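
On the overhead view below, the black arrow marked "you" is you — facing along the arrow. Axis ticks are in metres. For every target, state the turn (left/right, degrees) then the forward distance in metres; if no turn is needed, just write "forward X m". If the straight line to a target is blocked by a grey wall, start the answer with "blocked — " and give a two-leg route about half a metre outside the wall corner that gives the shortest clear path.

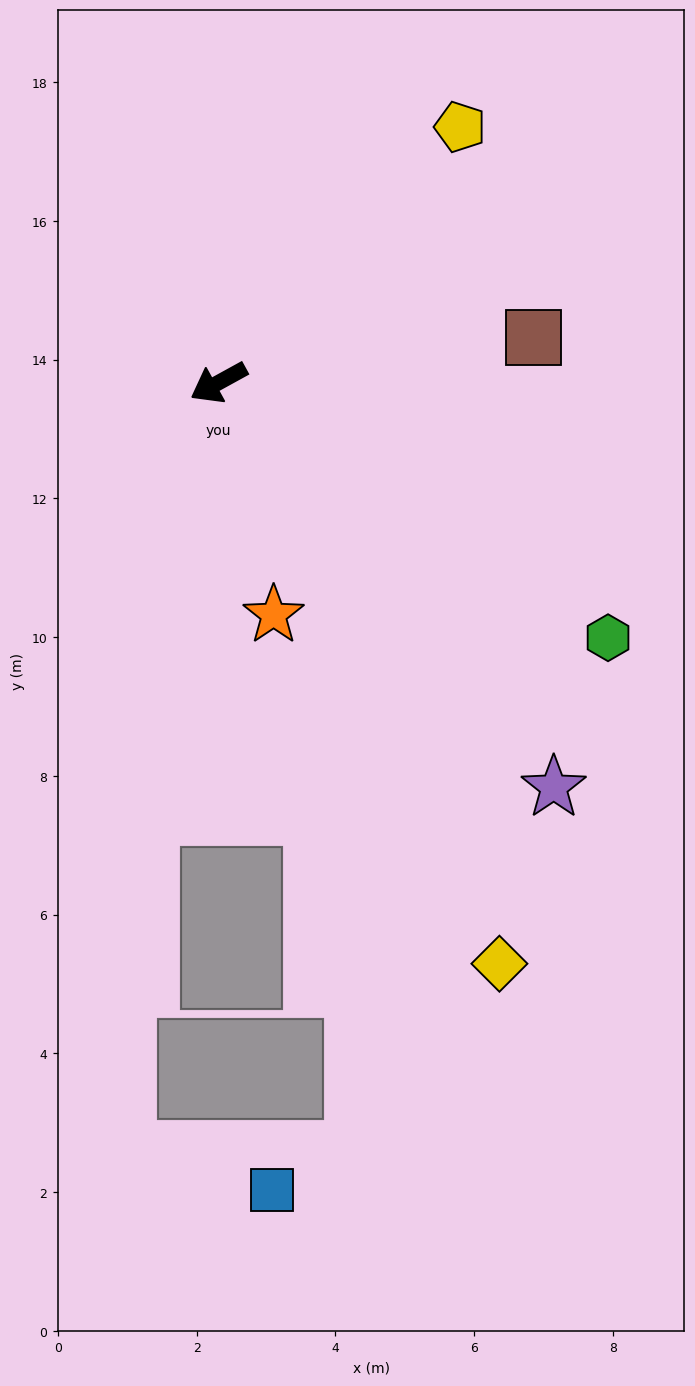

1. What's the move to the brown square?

turn left 159°, forward 4.6 m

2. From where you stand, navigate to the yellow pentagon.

turn right 162°, forward 5.1 m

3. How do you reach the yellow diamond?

turn left 87°, forward 9.3 m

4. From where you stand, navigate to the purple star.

turn left 101°, forward 7.6 m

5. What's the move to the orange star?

turn left 75°, forward 3.4 m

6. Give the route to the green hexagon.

turn left 118°, forward 6.7 m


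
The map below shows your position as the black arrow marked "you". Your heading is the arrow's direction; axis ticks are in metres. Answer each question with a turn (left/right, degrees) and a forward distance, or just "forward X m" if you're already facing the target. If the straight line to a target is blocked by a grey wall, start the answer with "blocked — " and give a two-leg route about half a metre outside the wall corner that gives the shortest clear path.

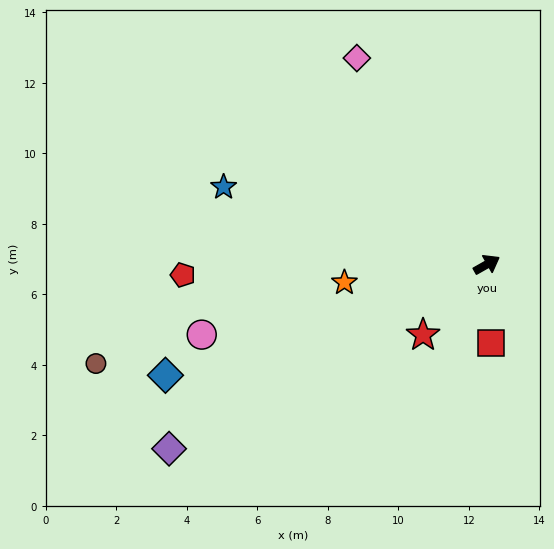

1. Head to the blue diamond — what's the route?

turn left 169°, forward 9.6 m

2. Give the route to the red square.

turn right 117°, forward 2.2 m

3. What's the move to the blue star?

turn left 134°, forward 7.8 m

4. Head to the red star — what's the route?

turn right 162°, forward 2.7 m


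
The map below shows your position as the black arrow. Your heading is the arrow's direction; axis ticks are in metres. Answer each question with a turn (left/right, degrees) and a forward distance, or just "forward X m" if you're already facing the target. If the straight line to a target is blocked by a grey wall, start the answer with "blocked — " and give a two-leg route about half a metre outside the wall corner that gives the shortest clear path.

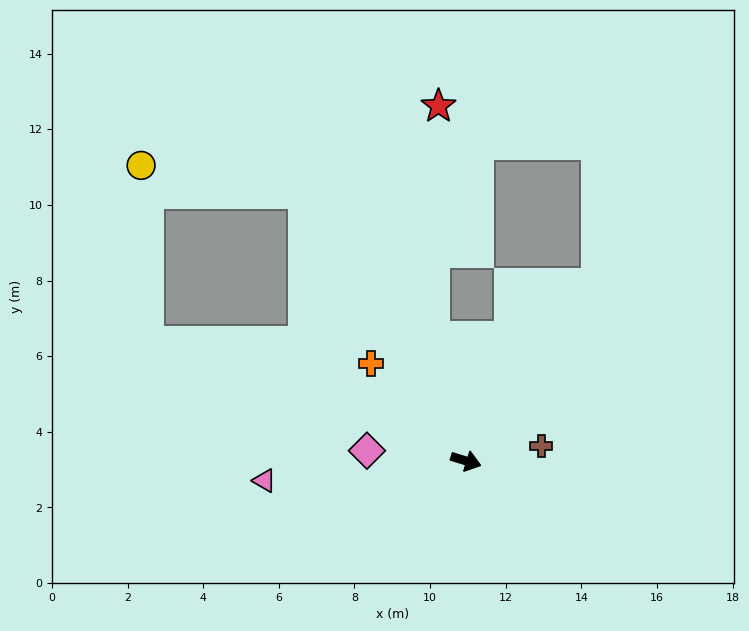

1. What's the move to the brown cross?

turn left 29°, forward 2.0 m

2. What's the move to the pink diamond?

turn right 169°, forward 2.6 m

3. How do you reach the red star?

blocked — turn left 122°, forward 3.4 m, then turn right 16°, forward 6.1 m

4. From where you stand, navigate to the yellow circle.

blocked — turn left 138°, forward 8.3 m, then turn left 50°, forward 4.4 m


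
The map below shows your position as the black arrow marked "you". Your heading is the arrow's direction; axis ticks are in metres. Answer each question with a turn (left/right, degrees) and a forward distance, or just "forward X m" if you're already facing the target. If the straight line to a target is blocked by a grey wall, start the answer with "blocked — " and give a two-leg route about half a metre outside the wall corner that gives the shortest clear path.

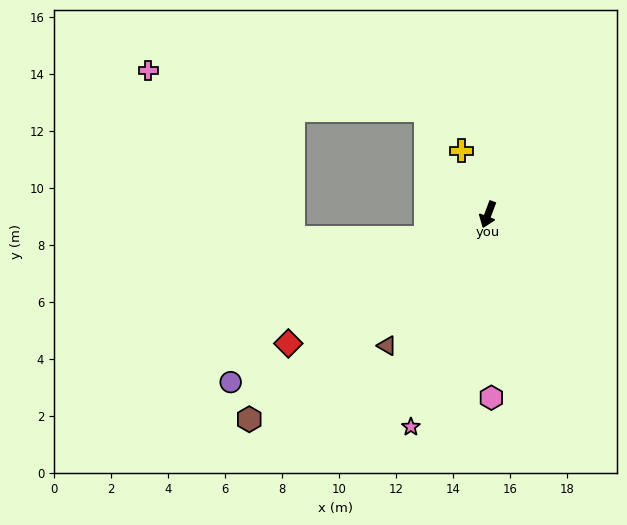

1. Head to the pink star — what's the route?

forward 7.9 m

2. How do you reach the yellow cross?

turn right 137°, forward 2.4 m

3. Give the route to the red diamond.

turn right 36°, forward 8.3 m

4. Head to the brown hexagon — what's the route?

turn right 29°, forward 11.0 m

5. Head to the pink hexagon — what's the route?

turn left 22°, forward 6.4 m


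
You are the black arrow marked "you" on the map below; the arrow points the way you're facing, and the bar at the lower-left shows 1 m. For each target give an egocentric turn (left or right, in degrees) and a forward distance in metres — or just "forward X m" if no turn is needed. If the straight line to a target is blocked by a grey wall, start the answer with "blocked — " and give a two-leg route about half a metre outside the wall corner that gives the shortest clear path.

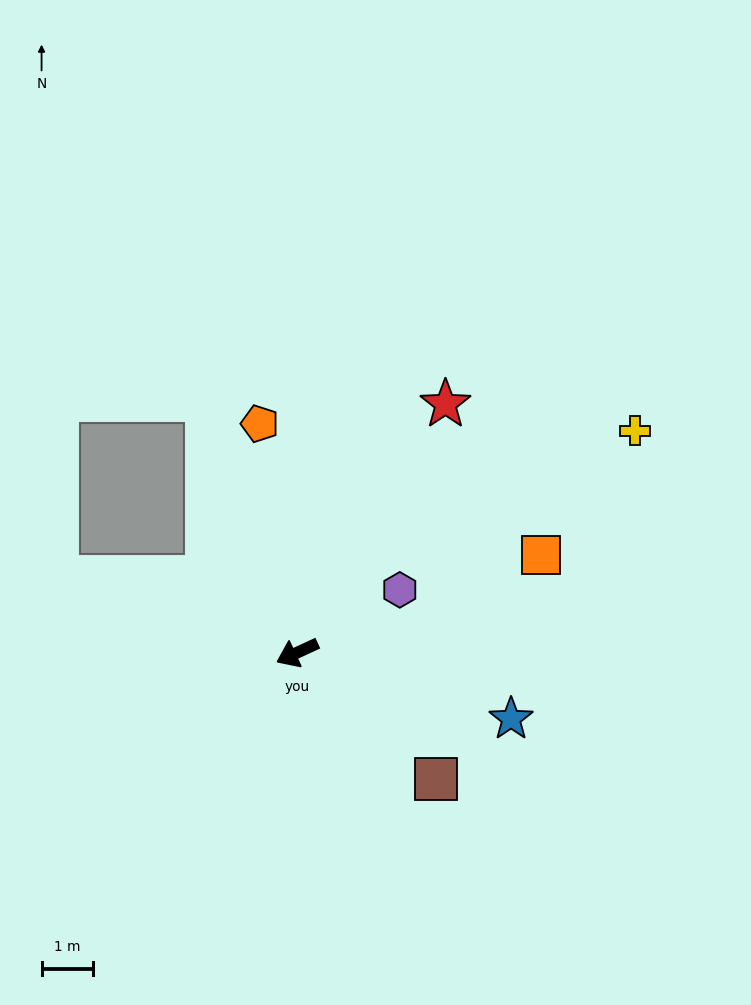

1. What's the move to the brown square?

turn left 113°, forward 3.7 m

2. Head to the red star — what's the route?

turn right 146°, forward 5.7 m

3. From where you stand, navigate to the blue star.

turn left 138°, forward 4.4 m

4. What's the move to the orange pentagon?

turn right 105°, forward 4.5 m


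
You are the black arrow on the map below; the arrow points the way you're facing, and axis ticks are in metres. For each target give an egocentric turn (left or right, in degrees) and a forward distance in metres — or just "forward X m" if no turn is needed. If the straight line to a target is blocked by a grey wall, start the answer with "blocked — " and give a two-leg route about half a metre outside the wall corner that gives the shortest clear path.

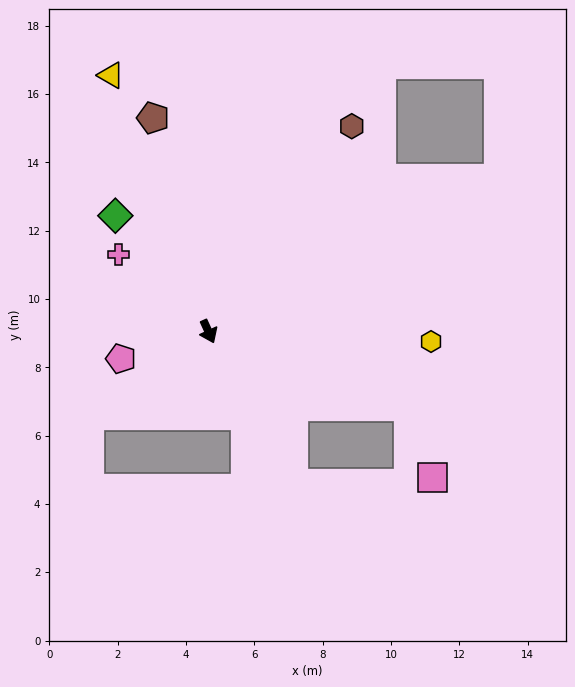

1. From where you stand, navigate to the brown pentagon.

turn left 170°, forward 6.5 m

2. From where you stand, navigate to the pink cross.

turn right 155°, forward 3.5 m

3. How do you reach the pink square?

blocked — turn left 45°, forward 6.3 m, then turn right 50°, forward 2.2 m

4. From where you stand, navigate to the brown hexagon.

turn left 121°, forward 7.3 m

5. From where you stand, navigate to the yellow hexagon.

turn left 63°, forward 6.5 m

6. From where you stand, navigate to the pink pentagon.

turn right 97°, forward 2.7 m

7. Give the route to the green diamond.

turn right 166°, forward 4.3 m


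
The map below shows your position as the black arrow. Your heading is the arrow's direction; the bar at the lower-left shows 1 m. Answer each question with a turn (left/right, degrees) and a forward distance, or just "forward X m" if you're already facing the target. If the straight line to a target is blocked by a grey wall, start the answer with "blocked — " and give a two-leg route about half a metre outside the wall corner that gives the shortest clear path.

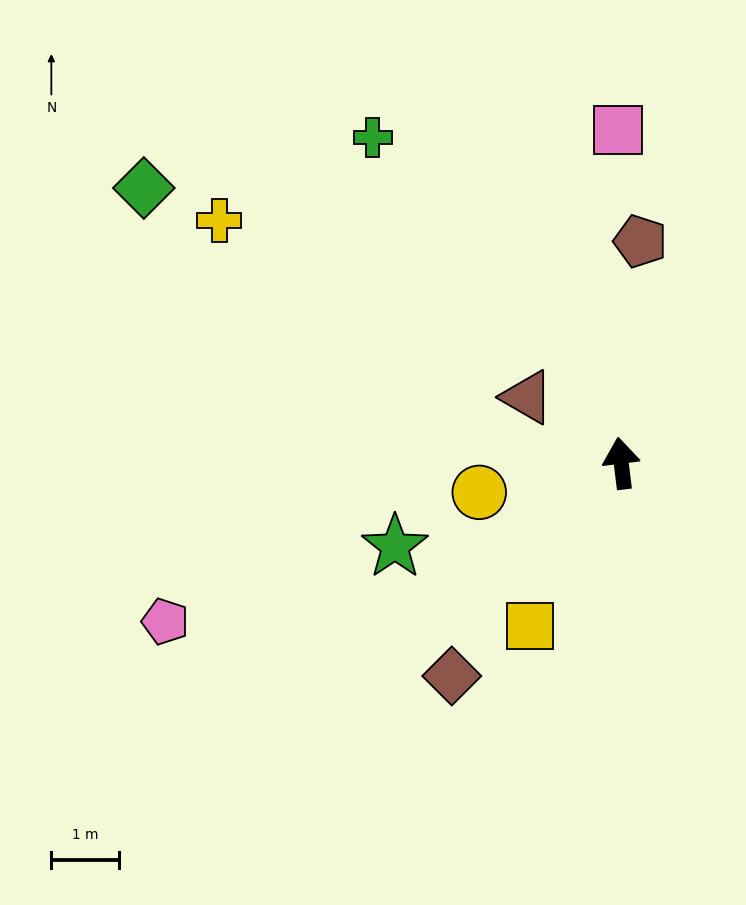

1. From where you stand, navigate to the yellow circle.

turn left 95°, forward 2.2 m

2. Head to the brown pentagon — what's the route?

turn right 12°, forward 3.3 m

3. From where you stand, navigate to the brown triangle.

turn left 48°, forward 1.7 m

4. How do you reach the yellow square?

turn left 144°, forward 2.8 m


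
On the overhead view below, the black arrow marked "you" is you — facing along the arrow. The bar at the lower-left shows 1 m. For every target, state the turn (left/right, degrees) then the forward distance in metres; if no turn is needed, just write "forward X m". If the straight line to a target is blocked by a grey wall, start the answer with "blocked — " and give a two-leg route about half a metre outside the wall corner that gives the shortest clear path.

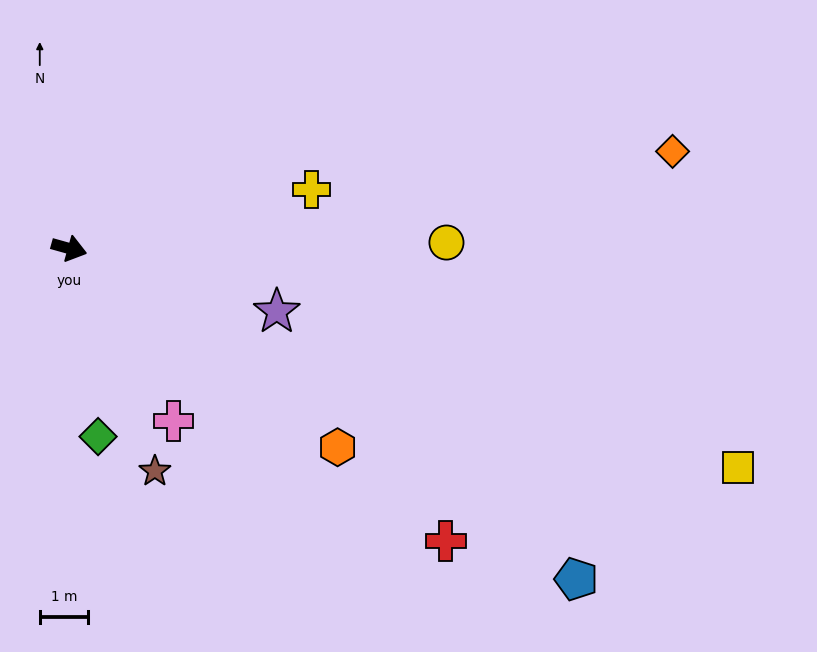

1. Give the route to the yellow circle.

turn left 17°, forward 7.8 m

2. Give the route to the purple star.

forward 4.5 m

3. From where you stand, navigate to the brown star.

turn right 53°, forward 5.0 m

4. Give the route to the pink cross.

turn right 43°, forward 4.2 m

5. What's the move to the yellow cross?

turn left 29°, forward 5.2 m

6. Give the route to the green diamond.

turn right 66°, forward 4.0 m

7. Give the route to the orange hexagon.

turn right 21°, forward 6.9 m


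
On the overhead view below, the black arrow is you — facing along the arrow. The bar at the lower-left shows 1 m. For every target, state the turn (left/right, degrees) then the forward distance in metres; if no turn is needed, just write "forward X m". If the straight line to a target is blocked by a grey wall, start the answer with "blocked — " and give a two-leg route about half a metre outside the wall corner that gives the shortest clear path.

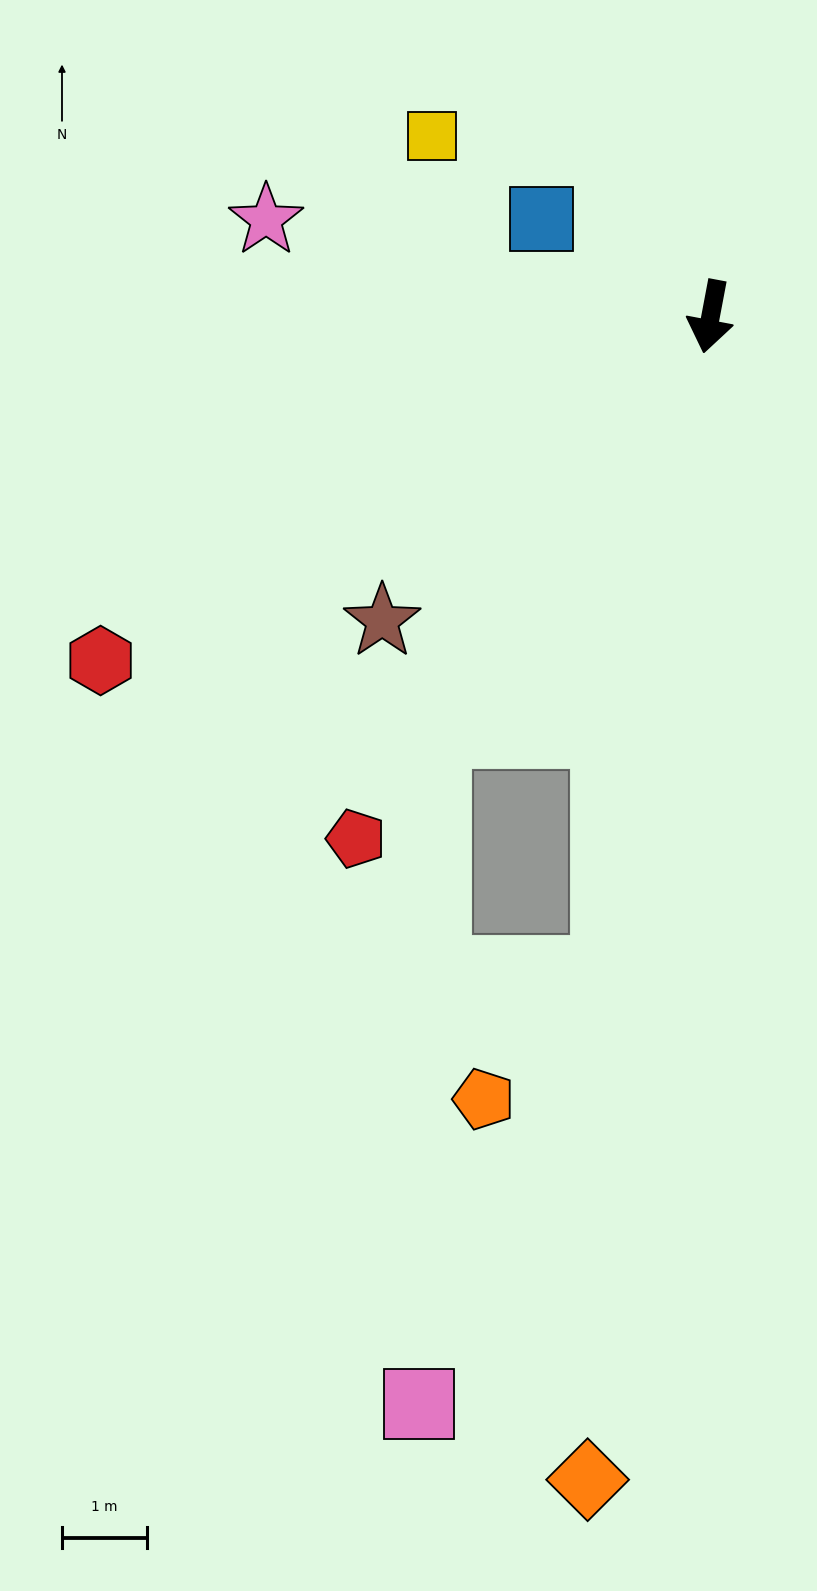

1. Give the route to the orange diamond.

turn left 5°, forward 13.8 m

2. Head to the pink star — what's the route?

turn right 92°, forward 5.3 m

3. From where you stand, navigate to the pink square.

blocked — forward 7.8 m, then turn right 13°, forward 5.5 m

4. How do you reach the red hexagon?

turn right 50°, forward 8.2 m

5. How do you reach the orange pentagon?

blocked — forward 7.8 m, then turn right 34°, forward 2.1 m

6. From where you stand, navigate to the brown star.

turn right 36°, forward 5.3 m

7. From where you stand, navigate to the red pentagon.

turn right 23°, forward 7.4 m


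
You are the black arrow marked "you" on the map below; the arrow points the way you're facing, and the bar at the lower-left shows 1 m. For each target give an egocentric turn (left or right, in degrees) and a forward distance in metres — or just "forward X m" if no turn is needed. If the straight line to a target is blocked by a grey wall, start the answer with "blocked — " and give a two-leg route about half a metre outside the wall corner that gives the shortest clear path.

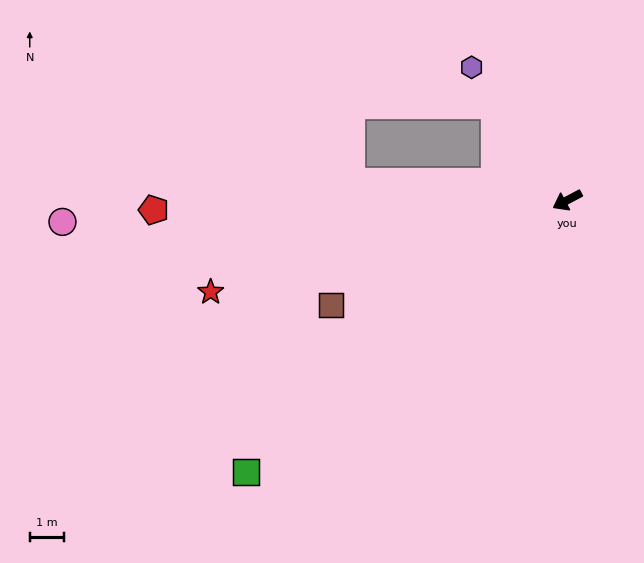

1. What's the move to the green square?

turn left 12°, forward 12.2 m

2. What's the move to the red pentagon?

turn right 27°, forward 12.0 m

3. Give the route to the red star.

turn right 14°, forward 10.6 m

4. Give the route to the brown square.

turn right 4°, forward 7.5 m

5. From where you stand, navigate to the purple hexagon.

turn right 82°, forward 4.7 m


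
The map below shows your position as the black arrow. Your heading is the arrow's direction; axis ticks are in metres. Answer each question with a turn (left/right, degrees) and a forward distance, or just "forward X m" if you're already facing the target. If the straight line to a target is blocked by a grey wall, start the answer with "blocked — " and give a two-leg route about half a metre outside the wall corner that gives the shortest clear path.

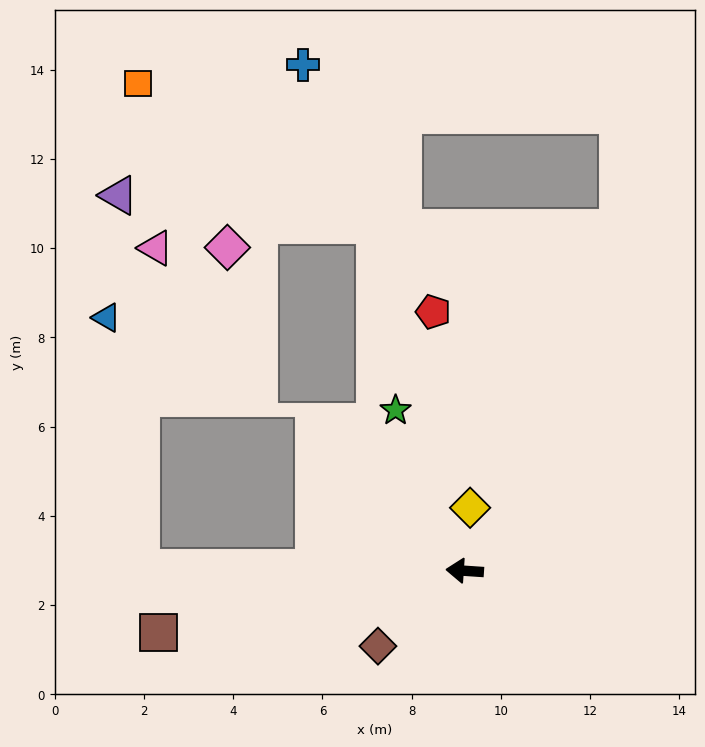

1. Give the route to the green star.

turn right 63°, forward 3.9 m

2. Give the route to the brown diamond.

turn left 45°, forward 2.6 m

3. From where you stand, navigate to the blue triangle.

blocked — turn left 3°, forward 7.3 m, then turn right 81°, forward 5.7 m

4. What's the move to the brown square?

turn left 15°, forward 7.0 m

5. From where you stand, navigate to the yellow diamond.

turn right 91°, forward 1.4 m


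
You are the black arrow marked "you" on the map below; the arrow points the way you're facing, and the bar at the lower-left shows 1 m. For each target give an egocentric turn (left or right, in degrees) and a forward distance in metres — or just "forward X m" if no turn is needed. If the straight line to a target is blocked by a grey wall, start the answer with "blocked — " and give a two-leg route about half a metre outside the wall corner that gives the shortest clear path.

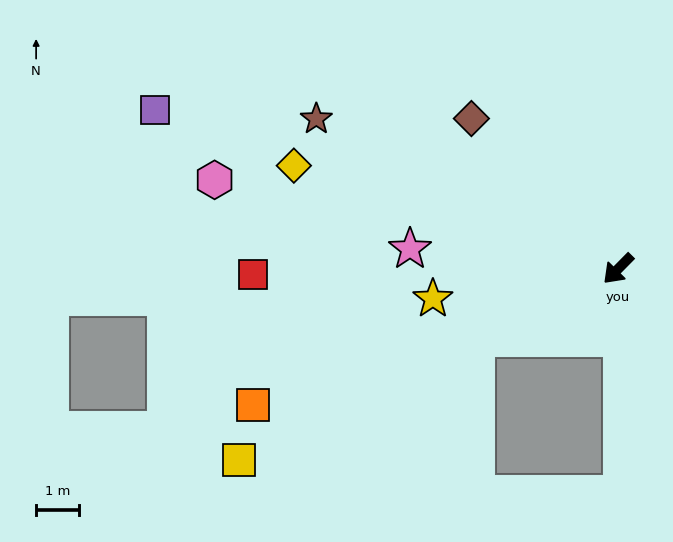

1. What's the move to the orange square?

turn right 25°, forward 9.1 m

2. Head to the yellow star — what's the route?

turn right 36°, forward 4.4 m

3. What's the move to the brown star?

turn right 72°, forward 7.9 m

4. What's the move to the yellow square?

turn right 19°, forward 9.9 m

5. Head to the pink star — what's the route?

turn right 51°, forward 4.9 m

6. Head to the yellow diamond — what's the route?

turn right 63°, forward 8.0 m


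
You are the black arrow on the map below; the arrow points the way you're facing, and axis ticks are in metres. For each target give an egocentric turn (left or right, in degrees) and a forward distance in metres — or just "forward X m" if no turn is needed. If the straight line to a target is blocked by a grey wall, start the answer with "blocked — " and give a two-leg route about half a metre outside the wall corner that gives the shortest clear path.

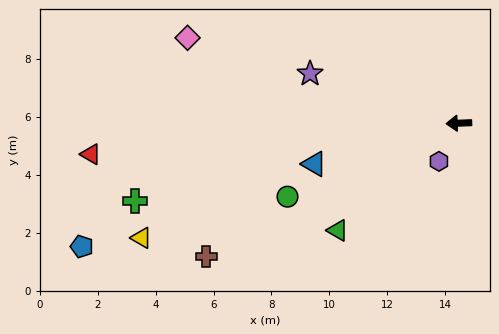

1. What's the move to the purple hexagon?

turn left 60°, forward 1.5 m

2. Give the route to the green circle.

turn left 21°, forward 6.4 m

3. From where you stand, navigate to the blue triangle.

turn left 14°, forward 5.2 m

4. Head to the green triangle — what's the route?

turn left 39°, forward 5.6 m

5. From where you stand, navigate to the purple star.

turn right 21°, forward 5.4 m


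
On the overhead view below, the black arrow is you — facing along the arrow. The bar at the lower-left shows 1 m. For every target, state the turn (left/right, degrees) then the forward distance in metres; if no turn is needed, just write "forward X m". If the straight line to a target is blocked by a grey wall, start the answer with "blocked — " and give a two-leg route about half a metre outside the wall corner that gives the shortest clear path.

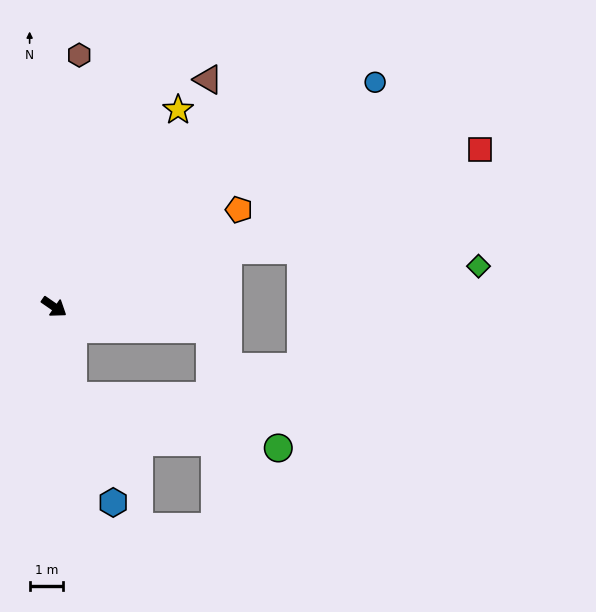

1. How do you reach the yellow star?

turn left 92°, forward 7.0 m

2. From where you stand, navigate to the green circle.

blocked — turn right 44°, forward 2.7 m, then turn left 64°, forward 6.4 m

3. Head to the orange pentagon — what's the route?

turn left 62°, forward 6.3 m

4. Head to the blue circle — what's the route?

turn left 70°, forward 11.8 m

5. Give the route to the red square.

turn left 55°, forward 13.7 m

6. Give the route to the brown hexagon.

turn left 119°, forward 7.6 m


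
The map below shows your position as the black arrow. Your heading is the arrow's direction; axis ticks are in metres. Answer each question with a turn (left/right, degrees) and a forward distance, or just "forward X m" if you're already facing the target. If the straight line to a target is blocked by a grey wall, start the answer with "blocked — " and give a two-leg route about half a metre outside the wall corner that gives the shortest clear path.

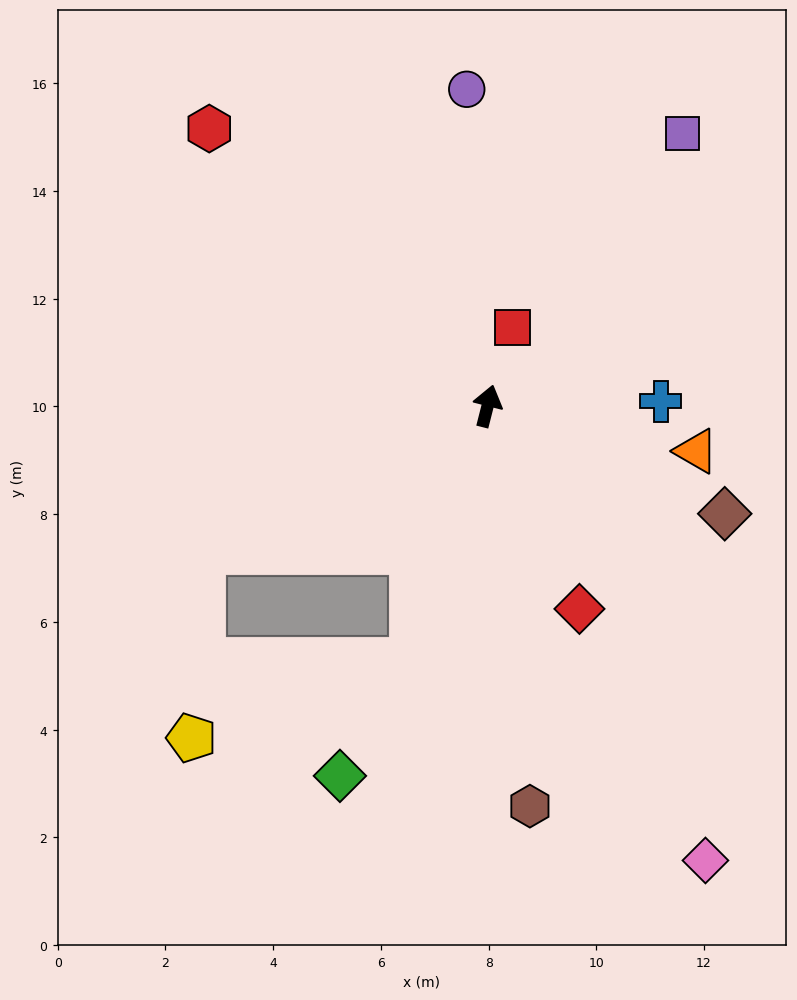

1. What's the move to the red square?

turn right 3°, forward 1.5 m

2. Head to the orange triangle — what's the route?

turn right 88°, forward 4.0 m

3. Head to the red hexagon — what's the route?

turn left 59°, forward 7.3 m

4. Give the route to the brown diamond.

turn right 100°, forward 4.8 m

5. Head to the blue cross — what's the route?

turn right 74°, forward 3.2 m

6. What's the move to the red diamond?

turn right 141°, forward 4.1 m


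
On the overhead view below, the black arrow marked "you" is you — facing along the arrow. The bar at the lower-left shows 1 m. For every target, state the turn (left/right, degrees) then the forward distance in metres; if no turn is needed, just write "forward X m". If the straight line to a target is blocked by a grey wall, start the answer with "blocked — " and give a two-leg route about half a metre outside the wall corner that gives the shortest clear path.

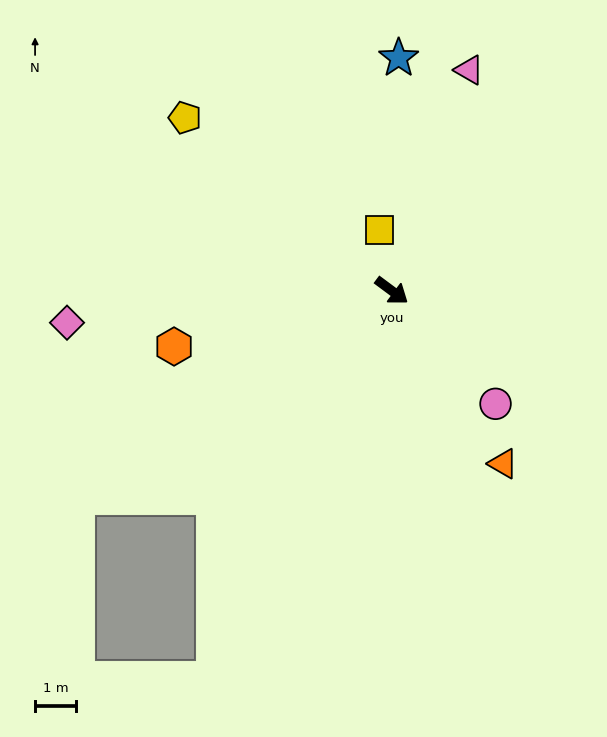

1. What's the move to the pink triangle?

turn left 107°, forward 5.7 m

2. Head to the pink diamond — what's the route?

turn right 138°, forward 8.0 m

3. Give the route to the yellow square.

turn left 138°, forward 1.5 m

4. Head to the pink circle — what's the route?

turn right 11°, forward 3.8 m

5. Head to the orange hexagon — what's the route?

turn right 129°, forward 5.5 m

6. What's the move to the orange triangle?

turn right 21°, forward 5.0 m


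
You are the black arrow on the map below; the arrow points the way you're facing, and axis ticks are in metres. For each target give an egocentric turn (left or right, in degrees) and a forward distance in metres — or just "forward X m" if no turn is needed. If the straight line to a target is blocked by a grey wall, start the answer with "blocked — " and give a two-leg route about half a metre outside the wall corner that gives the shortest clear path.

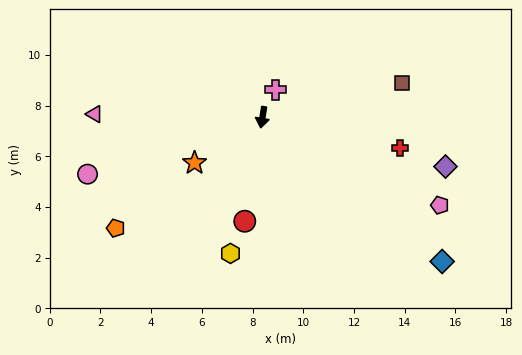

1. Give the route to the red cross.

turn left 87°, forward 5.6 m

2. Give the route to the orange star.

turn right 47°, forward 3.2 m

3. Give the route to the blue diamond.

turn left 61°, forward 9.1 m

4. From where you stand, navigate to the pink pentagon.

turn left 73°, forward 7.8 m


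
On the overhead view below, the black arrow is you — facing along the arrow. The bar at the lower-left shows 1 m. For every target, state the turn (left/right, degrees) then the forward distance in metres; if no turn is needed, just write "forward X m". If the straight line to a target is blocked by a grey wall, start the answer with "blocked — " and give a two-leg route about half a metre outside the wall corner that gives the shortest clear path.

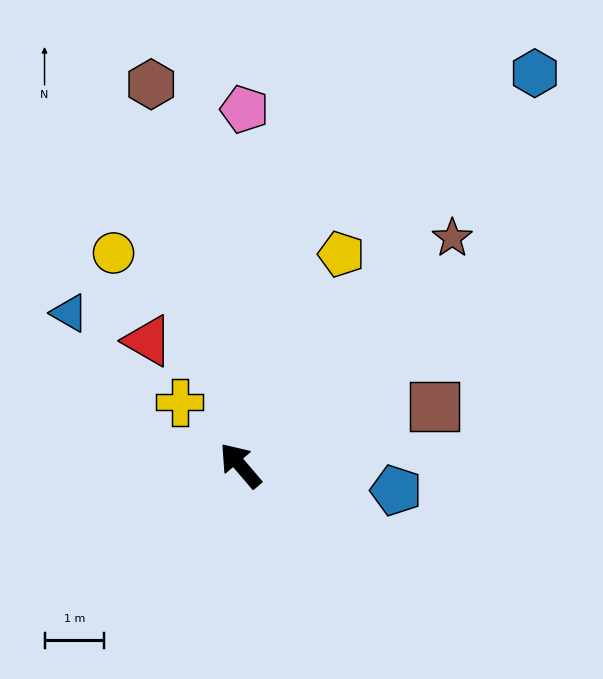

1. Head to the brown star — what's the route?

turn right 83°, forward 5.2 m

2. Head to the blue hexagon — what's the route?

turn right 77°, forward 8.3 m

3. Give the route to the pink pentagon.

turn right 41°, forward 6.0 m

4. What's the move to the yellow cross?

turn left 3°, forward 1.5 m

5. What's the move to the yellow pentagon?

turn right 66°, forward 3.9 m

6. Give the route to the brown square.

turn right 114°, forward 3.4 m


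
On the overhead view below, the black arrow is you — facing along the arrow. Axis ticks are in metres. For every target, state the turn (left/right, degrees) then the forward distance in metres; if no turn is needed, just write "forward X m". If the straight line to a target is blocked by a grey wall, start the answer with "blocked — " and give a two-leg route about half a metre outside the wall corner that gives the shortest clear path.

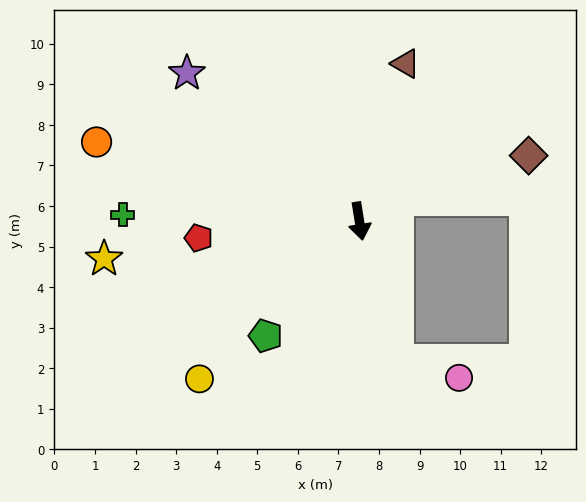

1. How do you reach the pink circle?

blocked — turn left 6°, forward 3.6 m, then turn left 60°, forward 1.6 m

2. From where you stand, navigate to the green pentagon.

turn right 48°, forward 3.6 m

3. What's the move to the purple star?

turn right 140°, forward 5.6 m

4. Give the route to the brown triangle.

turn left 155°, forward 4.0 m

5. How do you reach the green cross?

turn right 101°, forward 5.8 m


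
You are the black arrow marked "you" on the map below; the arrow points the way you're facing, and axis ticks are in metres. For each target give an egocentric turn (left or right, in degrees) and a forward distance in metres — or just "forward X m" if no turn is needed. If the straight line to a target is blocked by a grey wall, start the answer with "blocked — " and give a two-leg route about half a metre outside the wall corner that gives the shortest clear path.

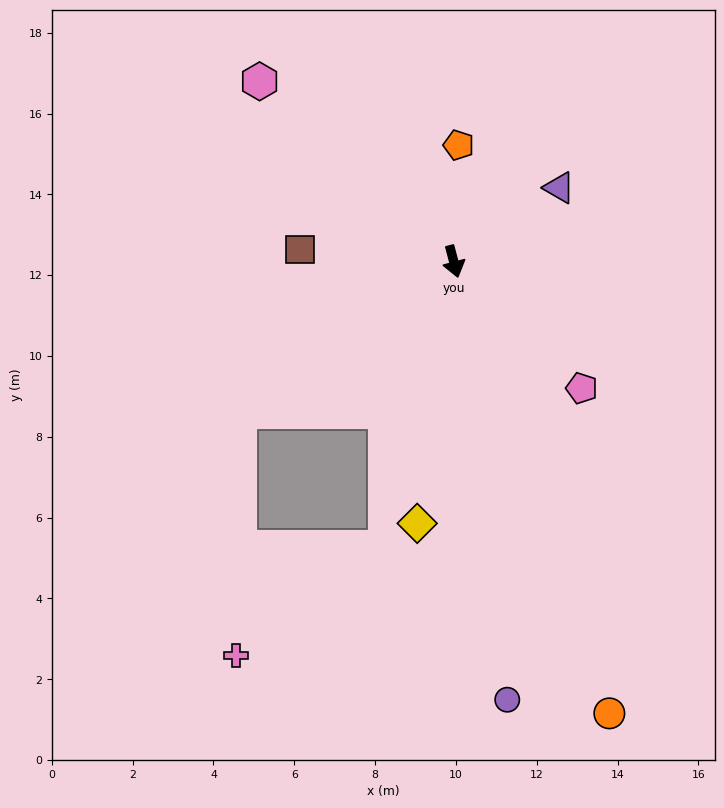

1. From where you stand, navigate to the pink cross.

blocked — turn right 70°, forward 6.5 m, then turn left 54°, forward 6.0 m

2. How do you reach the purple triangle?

turn left 110°, forward 3.2 m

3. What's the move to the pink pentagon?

turn left 31°, forward 4.5 m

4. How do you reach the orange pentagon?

turn left 163°, forward 2.9 m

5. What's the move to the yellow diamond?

turn right 23°, forward 6.5 m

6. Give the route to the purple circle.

turn right 8°, forward 10.9 m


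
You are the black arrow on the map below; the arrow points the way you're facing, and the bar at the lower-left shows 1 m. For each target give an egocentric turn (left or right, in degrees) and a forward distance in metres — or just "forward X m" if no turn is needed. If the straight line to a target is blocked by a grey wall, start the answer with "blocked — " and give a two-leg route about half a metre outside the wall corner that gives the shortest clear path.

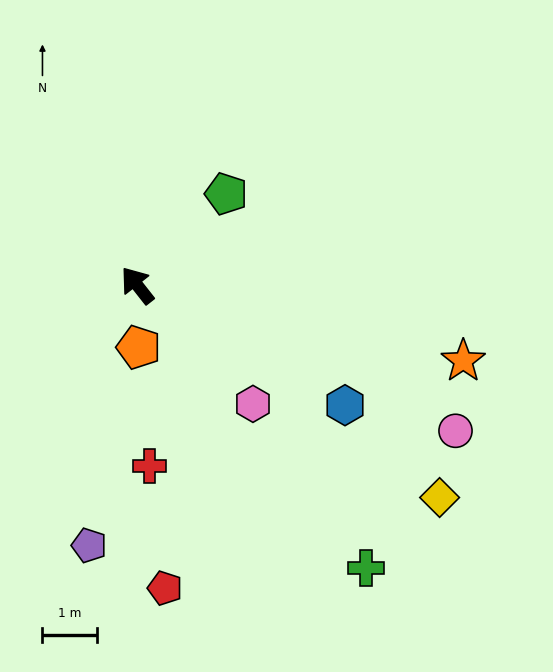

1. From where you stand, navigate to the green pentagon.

turn right 82°, forward 2.3 m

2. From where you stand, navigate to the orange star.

turn right 141°, forward 6.1 m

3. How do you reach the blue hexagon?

turn right 158°, forward 4.4 m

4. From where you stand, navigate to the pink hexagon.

turn right 174°, forward 3.0 m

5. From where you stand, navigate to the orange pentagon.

turn left 143°, forward 1.1 m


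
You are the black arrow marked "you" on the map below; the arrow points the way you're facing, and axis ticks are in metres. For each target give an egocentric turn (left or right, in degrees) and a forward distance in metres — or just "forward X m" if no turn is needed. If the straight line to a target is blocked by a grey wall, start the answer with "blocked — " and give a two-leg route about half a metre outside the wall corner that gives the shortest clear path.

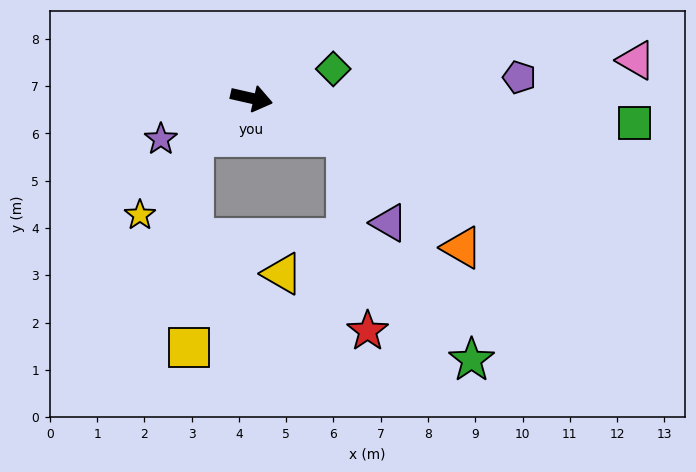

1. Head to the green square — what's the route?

turn left 9°, forward 8.1 m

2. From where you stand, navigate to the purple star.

turn right 143°, forward 2.1 m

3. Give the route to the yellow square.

blocked — turn right 134°, forward 1.5 m, then turn left 55°, forward 4.5 m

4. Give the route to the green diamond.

turn left 33°, forward 1.8 m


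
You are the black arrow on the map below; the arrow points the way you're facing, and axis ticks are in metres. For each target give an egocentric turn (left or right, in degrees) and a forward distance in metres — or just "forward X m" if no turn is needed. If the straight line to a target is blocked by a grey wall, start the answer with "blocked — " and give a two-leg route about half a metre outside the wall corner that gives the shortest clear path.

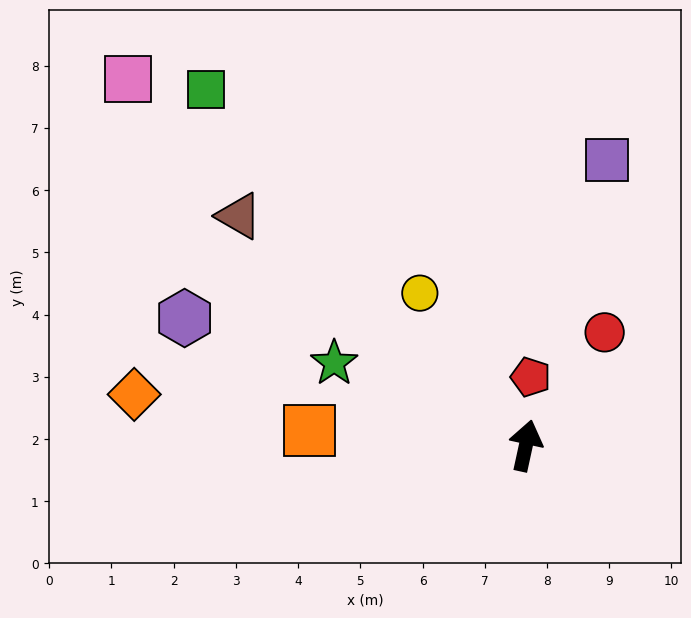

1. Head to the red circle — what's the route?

turn right 23°, forward 2.2 m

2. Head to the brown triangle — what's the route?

turn left 64°, forward 5.9 m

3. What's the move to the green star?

turn left 79°, forward 3.4 m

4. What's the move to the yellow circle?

turn left 47°, forward 3.0 m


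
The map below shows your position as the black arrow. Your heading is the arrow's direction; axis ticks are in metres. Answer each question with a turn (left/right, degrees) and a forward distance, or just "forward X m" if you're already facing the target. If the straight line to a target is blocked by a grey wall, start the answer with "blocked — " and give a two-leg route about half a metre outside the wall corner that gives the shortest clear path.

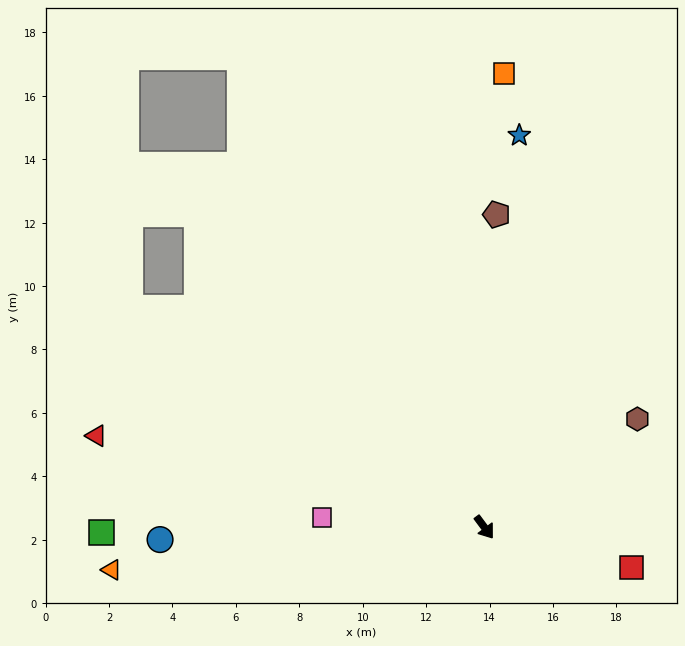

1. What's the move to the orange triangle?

turn right 120°, forward 11.8 m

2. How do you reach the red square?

turn left 38°, forward 4.8 m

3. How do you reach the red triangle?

turn right 140°, forward 12.6 m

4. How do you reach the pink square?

turn right 130°, forward 5.1 m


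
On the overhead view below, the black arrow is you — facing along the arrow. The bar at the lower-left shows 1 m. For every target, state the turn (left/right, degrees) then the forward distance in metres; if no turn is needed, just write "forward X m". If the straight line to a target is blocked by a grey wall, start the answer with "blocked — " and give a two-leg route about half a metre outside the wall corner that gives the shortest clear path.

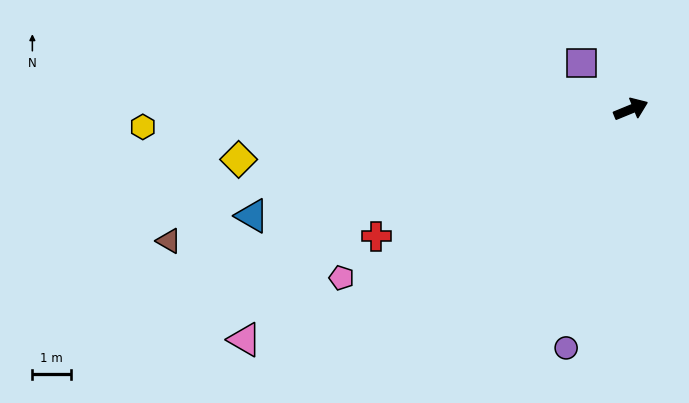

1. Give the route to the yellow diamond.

turn left 165°, forward 10.3 m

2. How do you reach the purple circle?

turn right 127°, forward 6.5 m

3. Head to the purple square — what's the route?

turn left 115°, forward 1.8 m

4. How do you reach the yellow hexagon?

turn left 160°, forward 12.7 m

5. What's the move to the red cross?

turn right 176°, forward 7.4 m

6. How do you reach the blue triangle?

turn left 173°, forward 10.3 m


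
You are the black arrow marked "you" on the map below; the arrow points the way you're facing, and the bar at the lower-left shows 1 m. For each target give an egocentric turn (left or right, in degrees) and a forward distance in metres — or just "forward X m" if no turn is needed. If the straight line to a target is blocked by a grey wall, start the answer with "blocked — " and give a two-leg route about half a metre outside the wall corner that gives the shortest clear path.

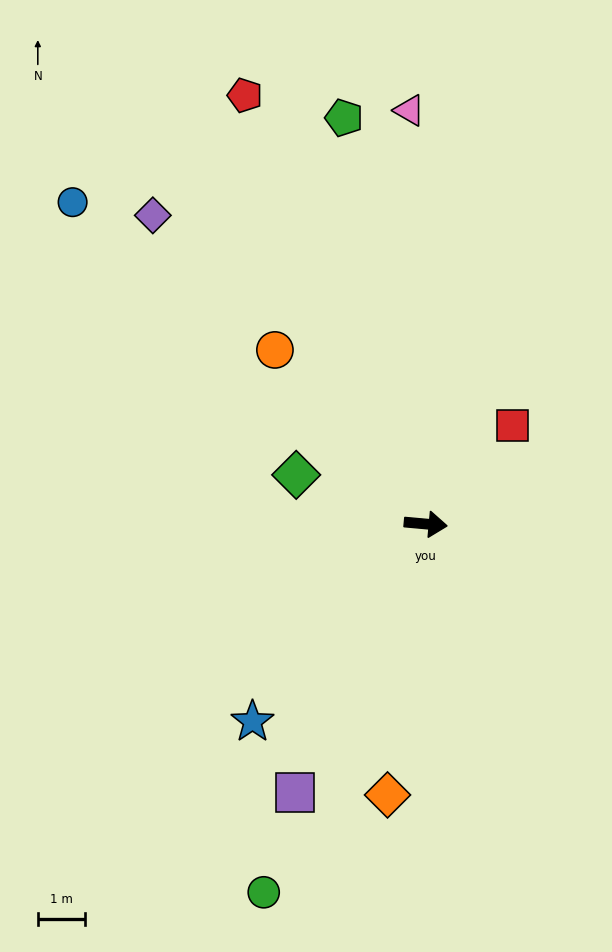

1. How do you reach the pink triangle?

turn left 97°, forward 8.8 m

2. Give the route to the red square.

turn left 54°, forward 2.8 m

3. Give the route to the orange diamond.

turn right 93°, forward 5.8 m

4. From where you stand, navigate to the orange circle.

turn left 136°, forward 4.9 m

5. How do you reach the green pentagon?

turn left 107°, forward 8.8 m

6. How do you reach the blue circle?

turn left 143°, forward 10.1 m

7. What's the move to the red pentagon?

turn left 118°, forward 9.9 m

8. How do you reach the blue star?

turn right 126°, forward 5.6 m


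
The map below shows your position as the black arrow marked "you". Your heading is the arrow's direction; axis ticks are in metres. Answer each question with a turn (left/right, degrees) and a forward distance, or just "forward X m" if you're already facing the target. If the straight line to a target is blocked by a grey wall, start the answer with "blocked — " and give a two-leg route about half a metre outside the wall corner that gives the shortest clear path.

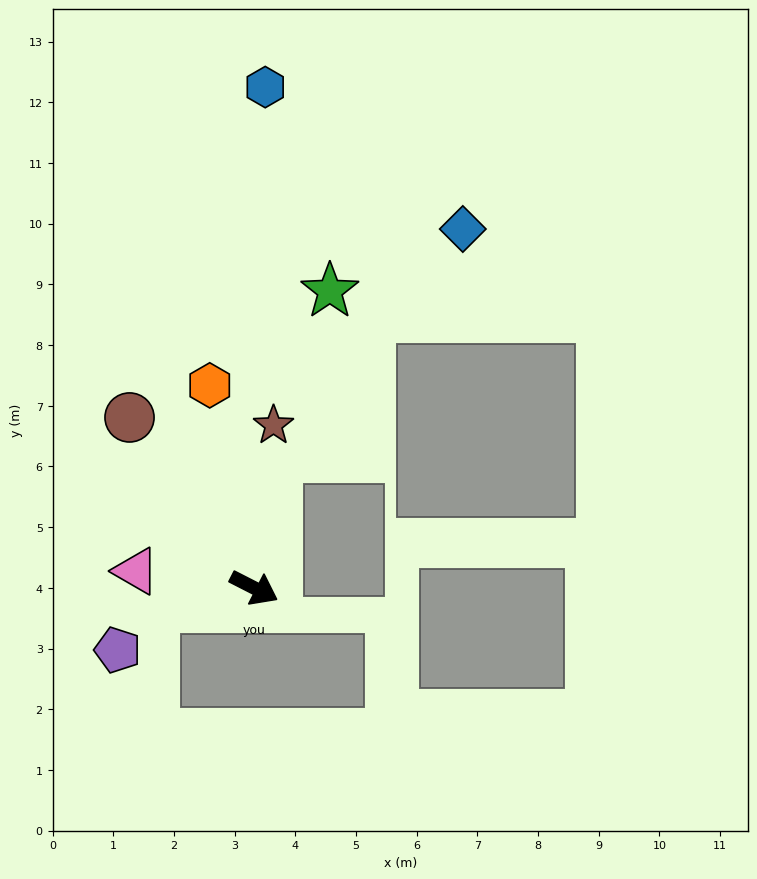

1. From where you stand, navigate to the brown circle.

turn left 153°, forward 3.5 m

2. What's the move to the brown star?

turn left 110°, forward 2.7 m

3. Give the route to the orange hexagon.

turn left 129°, forward 3.4 m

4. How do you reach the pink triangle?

turn right 161°, forward 2.0 m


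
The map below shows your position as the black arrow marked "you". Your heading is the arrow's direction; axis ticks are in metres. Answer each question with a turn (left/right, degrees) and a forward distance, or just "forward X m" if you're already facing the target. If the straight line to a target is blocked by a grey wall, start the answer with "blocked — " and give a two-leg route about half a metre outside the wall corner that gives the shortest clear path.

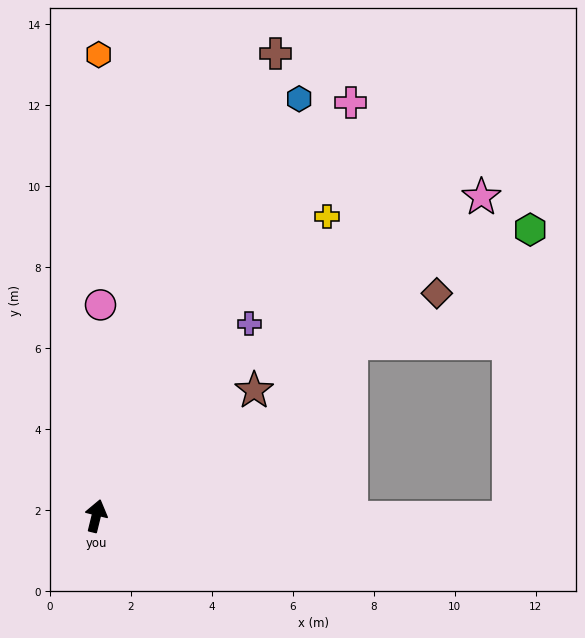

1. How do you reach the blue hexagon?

turn right 12°, forward 11.4 m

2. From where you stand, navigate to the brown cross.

turn right 7°, forward 12.2 m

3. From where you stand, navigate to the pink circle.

turn left 13°, forward 5.2 m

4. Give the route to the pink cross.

turn right 18°, forward 12.0 m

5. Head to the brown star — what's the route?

turn right 38°, forward 5.0 m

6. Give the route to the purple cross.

turn right 25°, forward 6.1 m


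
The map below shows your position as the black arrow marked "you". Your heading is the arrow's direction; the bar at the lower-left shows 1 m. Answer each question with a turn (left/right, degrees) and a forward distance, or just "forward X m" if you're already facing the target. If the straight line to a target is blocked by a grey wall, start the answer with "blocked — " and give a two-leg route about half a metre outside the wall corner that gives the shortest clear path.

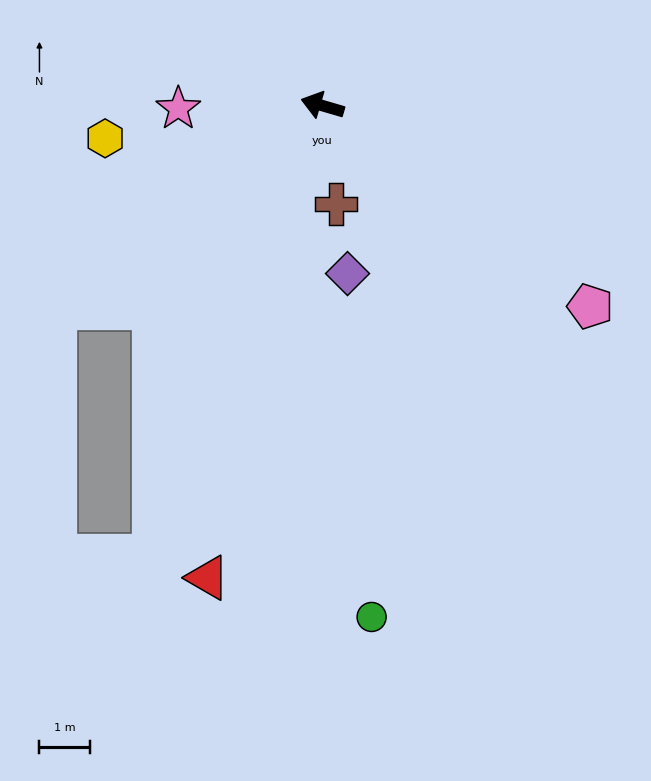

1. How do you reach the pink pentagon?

turn left 159°, forward 6.6 m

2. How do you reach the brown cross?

turn left 114°, forward 2.0 m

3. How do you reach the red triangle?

turn left 93°, forward 9.6 m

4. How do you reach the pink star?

turn left 17°, forward 2.8 m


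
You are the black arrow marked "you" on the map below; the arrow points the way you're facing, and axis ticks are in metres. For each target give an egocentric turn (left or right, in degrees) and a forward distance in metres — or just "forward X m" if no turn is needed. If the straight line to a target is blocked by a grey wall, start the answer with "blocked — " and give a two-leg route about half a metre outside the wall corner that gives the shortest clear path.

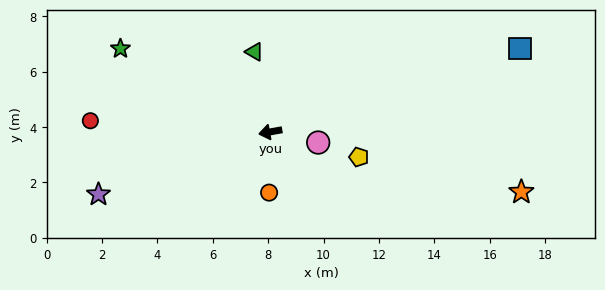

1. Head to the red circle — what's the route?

turn right 14°, forward 6.5 m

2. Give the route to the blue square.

turn right 172°, forward 9.5 m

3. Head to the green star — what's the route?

turn right 39°, forward 6.2 m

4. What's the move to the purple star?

turn left 10°, forward 6.6 m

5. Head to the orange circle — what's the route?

turn left 79°, forward 2.2 m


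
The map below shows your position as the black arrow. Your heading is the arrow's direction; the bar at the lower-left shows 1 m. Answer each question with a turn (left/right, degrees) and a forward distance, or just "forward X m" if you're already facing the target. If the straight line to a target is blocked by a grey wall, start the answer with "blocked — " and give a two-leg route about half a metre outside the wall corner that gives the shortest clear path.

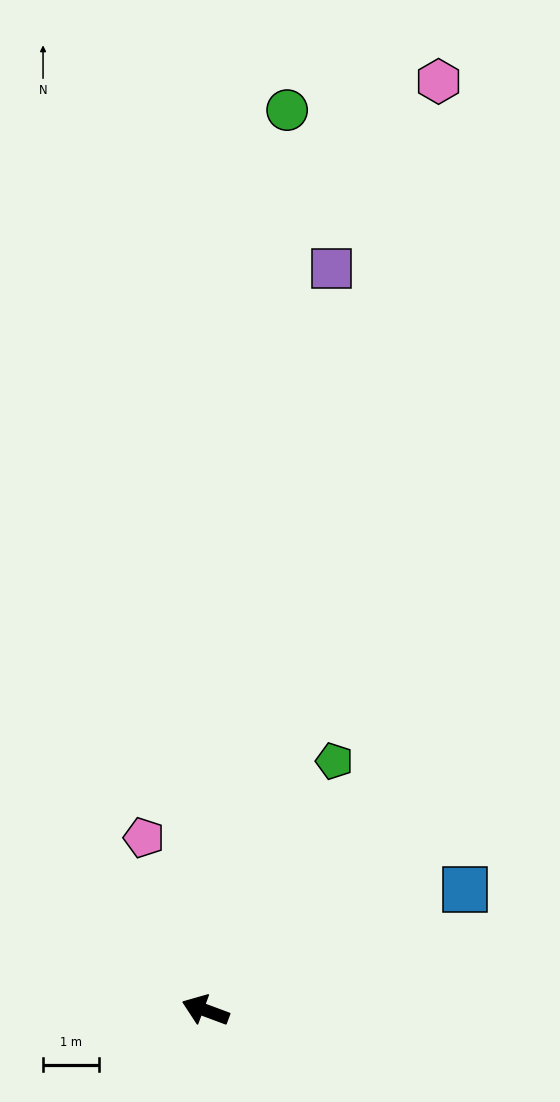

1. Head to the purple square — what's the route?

turn right 79°, forward 13.3 m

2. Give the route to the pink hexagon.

turn right 84°, forward 17.0 m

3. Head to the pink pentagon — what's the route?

turn right 50°, forward 3.3 m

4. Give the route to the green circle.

turn right 75°, forward 16.0 m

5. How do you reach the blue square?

turn right 135°, forward 5.1 m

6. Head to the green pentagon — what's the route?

turn right 97°, forward 5.0 m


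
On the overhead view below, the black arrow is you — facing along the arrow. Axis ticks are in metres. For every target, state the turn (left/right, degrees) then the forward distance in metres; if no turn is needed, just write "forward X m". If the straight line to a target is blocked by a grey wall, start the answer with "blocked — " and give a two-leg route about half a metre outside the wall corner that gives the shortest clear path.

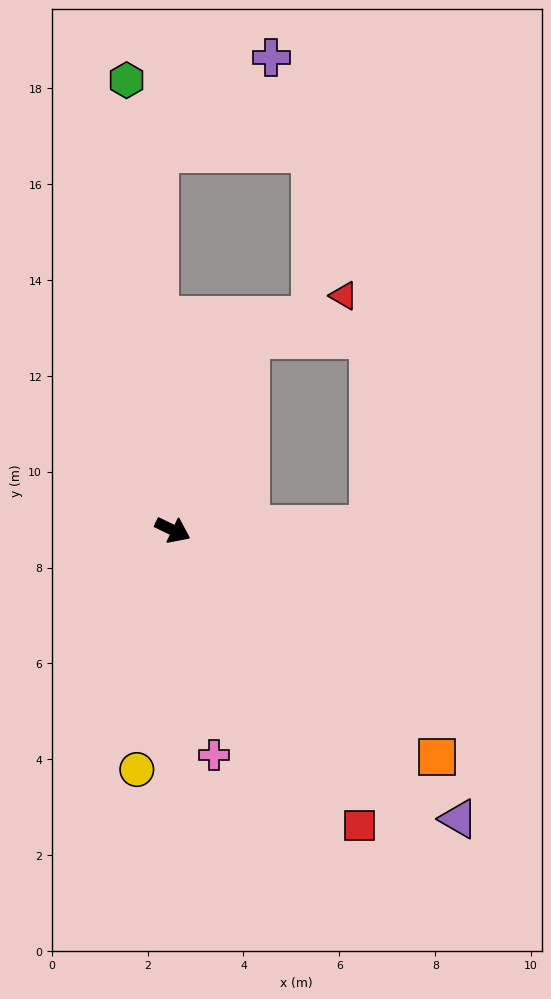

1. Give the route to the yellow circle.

turn right 73°, forward 5.1 m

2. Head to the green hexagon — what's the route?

turn left 121°, forward 9.4 m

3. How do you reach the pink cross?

turn right 54°, forward 4.8 m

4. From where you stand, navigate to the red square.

turn right 32°, forward 7.3 m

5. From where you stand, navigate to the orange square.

turn right 15°, forward 7.3 m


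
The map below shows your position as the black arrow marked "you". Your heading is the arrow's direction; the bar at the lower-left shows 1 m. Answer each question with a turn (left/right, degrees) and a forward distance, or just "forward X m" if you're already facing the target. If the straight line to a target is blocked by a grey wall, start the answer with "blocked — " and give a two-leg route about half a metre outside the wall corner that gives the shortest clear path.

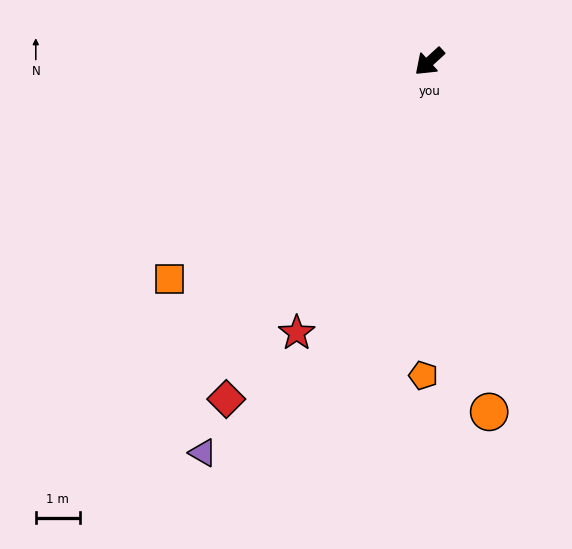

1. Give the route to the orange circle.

turn left 57°, forward 8.1 m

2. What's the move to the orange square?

turn right 3°, forward 7.7 m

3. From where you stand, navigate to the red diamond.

turn left 17°, forward 9.0 m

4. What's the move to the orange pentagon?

turn left 46°, forward 7.2 m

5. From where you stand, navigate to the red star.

turn left 22°, forward 6.9 m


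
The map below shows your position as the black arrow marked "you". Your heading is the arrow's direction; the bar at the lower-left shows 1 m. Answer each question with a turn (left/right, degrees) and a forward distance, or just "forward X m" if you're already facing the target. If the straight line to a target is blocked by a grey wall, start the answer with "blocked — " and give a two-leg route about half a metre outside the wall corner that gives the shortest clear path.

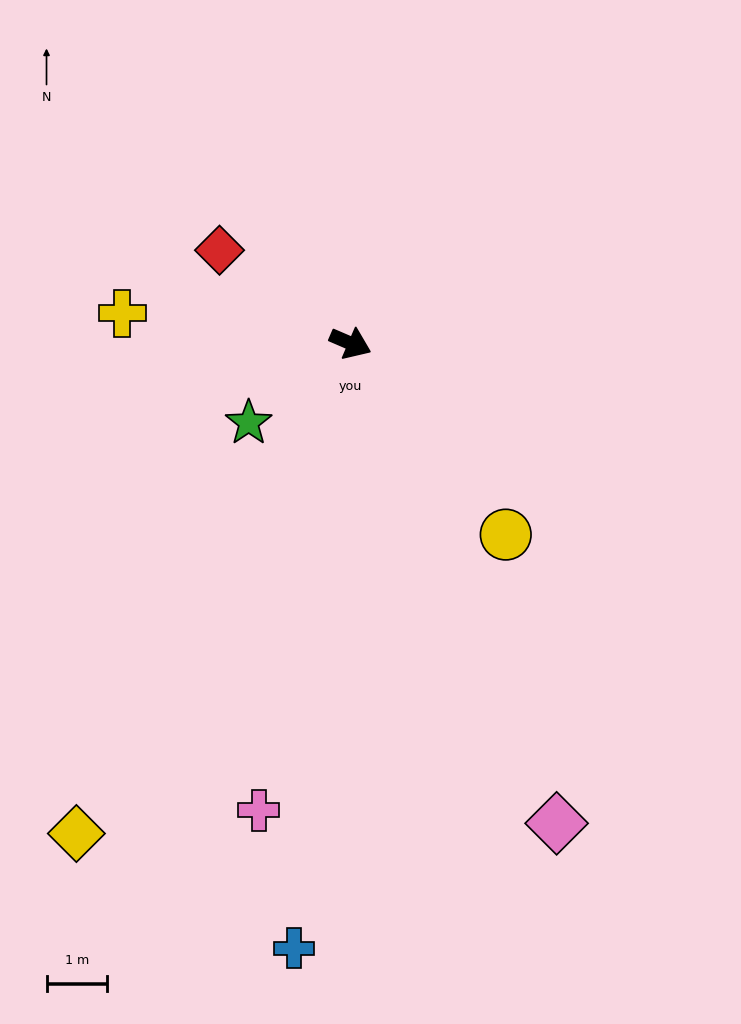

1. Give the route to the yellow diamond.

turn right 96°, forward 9.3 m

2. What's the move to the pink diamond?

turn right 43°, forward 8.6 m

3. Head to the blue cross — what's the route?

turn right 72°, forward 10.0 m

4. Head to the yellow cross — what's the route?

turn right 164°, forward 3.8 m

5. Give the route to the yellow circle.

turn right 28°, forward 4.1 m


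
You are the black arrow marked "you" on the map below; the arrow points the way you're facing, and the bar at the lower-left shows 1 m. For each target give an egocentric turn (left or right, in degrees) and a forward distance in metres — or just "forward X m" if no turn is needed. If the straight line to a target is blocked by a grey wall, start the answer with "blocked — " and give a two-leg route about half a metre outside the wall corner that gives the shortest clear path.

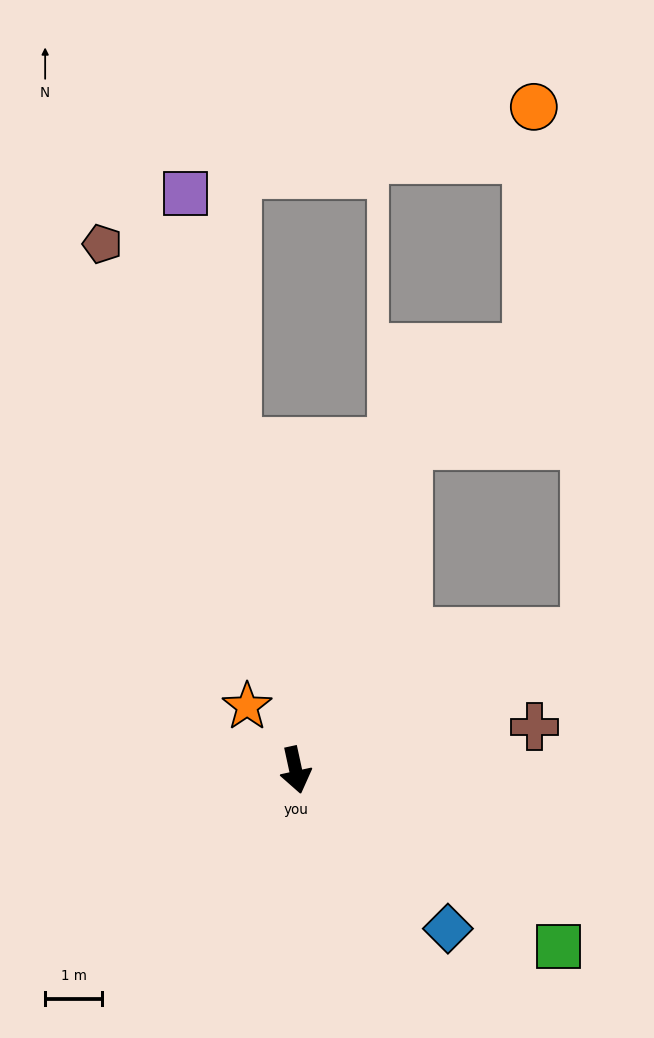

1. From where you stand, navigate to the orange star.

turn right 155°, forward 1.4 m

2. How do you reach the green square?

turn left 44°, forward 5.5 m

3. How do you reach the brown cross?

turn left 88°, forward 4.2 m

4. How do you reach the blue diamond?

turn left 32°, forward 3.8 m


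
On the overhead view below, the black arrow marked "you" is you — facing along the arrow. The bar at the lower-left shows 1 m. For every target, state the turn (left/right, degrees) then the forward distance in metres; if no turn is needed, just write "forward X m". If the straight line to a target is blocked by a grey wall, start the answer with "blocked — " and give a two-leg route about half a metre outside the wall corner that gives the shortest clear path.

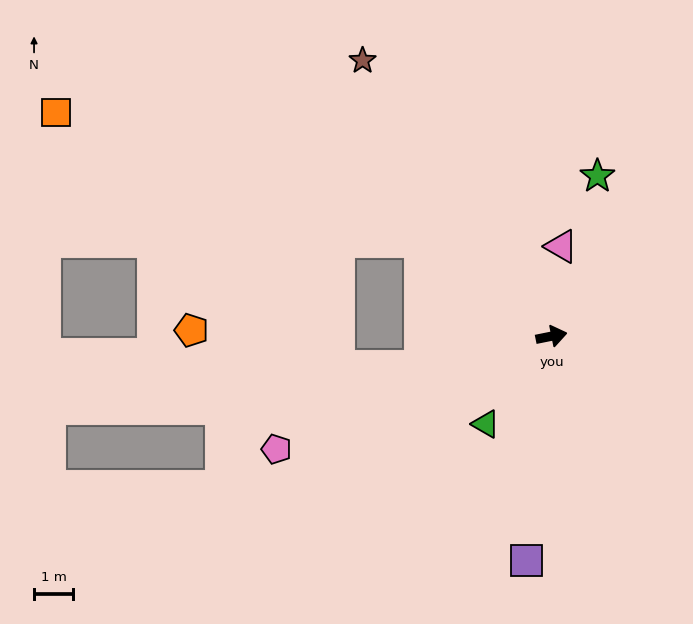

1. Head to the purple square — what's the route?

turn right 108°, forward 5.8 m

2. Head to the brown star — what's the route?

turn left 113°, forward 8.6 m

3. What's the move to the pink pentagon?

turn right 169°, forward 7.6 m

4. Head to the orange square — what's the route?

blocked — turn left 133°, forward 4.1 m, then turn left 16°, forward 9.9 m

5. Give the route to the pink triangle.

turn left 72°, forward 2.3 m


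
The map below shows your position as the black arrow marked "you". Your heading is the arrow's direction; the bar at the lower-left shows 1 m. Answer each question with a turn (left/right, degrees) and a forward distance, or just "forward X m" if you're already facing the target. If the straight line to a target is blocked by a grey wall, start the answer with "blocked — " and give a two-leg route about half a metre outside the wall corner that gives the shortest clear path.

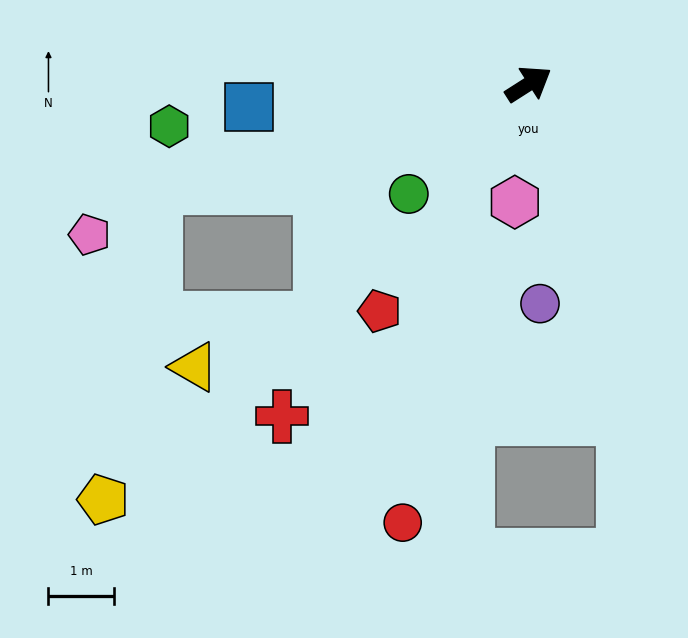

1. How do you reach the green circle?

turn right 170°, forward 2.5 m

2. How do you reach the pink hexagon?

turn right 129°, forward 1.8 m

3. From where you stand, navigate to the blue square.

turn left 152°, forward 4.3 m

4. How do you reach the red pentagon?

turn right 156°, forward 4.2 m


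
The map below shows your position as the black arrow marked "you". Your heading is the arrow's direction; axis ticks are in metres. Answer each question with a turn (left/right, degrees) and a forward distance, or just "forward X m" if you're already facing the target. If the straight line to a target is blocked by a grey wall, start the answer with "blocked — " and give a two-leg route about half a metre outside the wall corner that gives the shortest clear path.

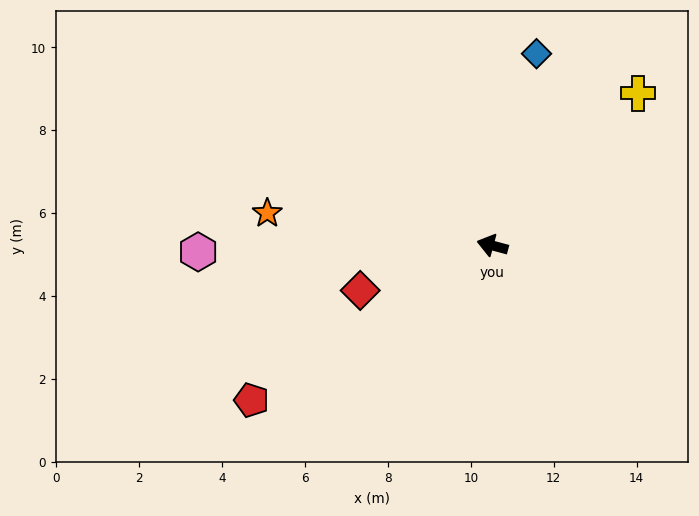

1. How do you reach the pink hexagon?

turn left 16°, forward 7.1 m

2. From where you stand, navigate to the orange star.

turn left 7°, forward 5.5 m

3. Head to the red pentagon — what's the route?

turn left 48°, forward 6.9 m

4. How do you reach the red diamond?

turn left 34°, forward 3.4 m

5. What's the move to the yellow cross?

turn right 119°, forward 5.1 m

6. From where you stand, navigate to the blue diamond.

turn right 88°, forward 4.8 m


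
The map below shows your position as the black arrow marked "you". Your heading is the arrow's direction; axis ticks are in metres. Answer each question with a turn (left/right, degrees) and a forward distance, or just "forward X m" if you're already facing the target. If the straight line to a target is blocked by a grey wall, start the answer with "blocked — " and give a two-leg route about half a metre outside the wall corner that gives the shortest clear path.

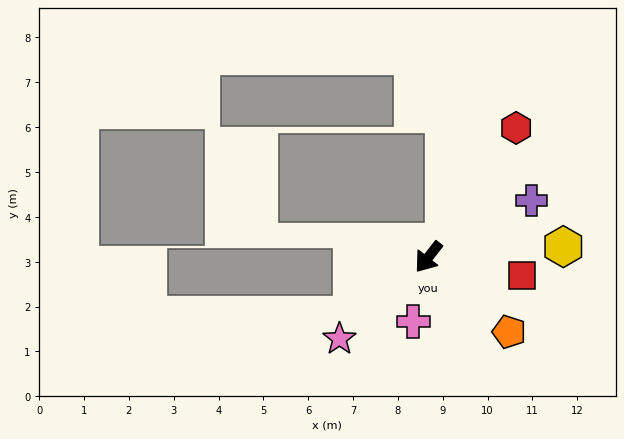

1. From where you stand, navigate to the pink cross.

turn left 25°, forward 1.5 m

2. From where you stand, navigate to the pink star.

turn right 9°, forward 2.7 m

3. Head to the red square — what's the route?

turn left 117°, forward 2.1 m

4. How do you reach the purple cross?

turn left 157°, forward 2.6 m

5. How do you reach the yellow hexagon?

turn left 133°, forward 3.0 m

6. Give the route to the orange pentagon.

turn left 85°, forward 2.5 m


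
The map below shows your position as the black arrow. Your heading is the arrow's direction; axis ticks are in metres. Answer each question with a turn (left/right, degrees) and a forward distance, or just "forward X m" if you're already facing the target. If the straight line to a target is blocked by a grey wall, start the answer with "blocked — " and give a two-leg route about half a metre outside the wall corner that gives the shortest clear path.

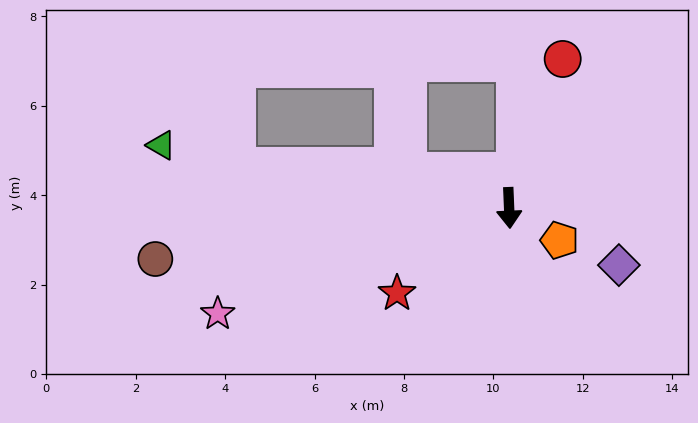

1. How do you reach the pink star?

turn right 72°, forward 6.9 m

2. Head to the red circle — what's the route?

turn left 158°, forward 3.5 m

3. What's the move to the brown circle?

turn right 84°, forward 8.0 m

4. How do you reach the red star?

turn right 55°, forward 3.1 m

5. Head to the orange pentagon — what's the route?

turn left 55°, forward 1.3 m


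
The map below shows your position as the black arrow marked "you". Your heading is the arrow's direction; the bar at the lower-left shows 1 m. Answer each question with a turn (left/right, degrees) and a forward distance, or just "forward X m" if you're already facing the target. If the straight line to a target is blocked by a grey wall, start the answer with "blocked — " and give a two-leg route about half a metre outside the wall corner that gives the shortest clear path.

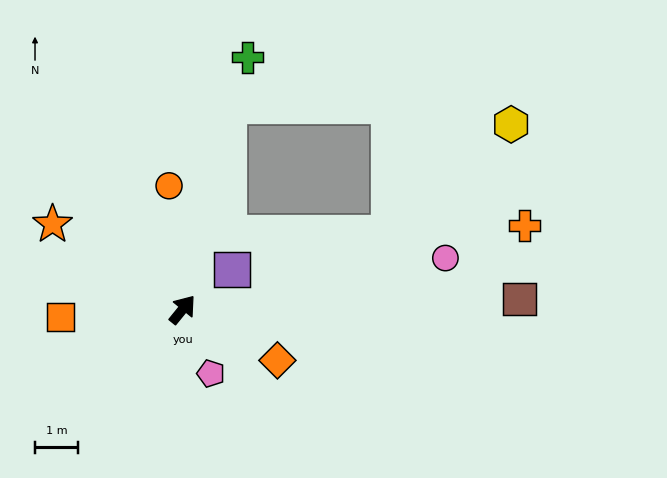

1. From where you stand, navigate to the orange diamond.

turn right 79°, forward 2.5 m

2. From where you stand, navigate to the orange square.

turn left 133°, forward 2.8 m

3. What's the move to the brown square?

turn right 49°, forward 7.8 m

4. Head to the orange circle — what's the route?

turn left 45°, forward 2.9 m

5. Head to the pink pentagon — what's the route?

turn right 117°, forward 1.6 m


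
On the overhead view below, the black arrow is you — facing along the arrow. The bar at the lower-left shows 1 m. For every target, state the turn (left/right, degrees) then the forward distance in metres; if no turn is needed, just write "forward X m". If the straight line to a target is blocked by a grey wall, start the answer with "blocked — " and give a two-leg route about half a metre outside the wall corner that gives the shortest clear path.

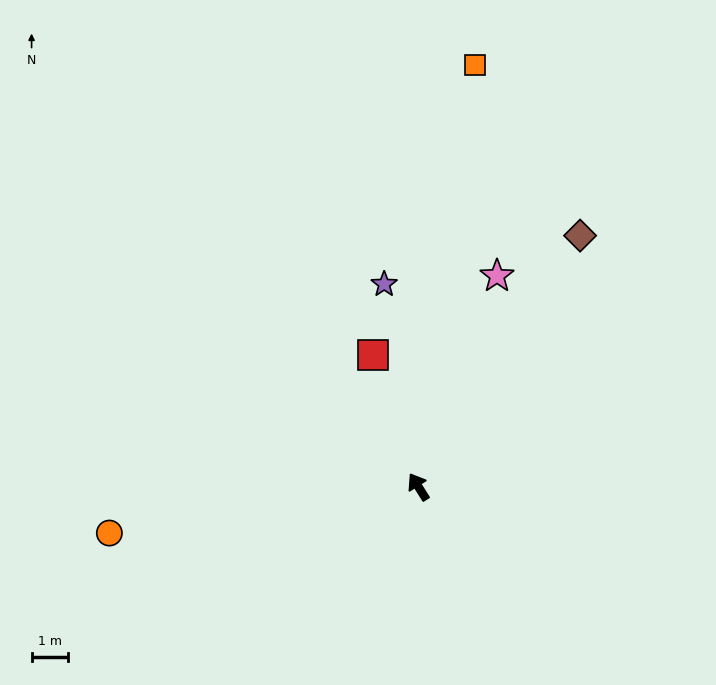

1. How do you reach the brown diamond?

turn right 65°, forward 8.3 m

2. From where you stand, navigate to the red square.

turn right 13°, forward 3.9 m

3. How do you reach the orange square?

turn right 40°, forward 11.8 m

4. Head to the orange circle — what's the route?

turn left 66°, forward 8.7 m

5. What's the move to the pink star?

turn right 53°, forward 6.2 m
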